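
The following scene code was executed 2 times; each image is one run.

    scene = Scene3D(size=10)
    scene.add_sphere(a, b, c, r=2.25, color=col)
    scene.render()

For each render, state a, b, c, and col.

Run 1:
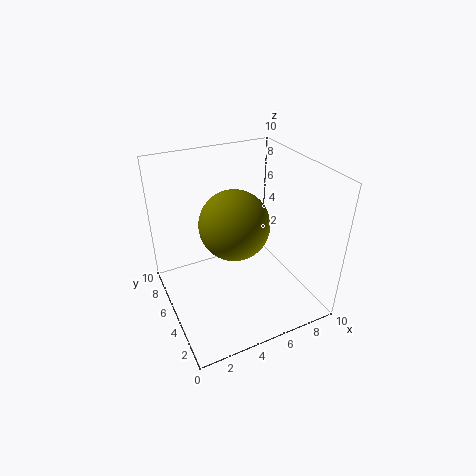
a = 4.25; b = 4; c = 6.75; col = 'olive'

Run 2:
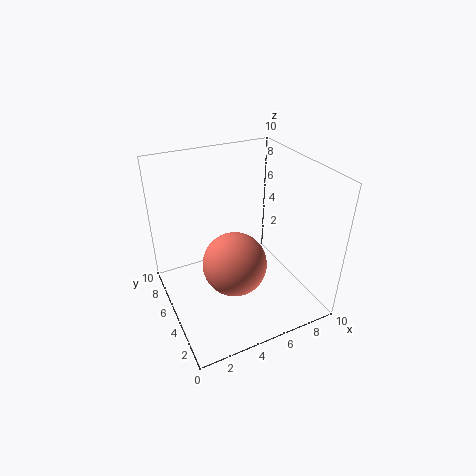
a = 4.5; b = 4.5; c = 3.25; col = 'salmon'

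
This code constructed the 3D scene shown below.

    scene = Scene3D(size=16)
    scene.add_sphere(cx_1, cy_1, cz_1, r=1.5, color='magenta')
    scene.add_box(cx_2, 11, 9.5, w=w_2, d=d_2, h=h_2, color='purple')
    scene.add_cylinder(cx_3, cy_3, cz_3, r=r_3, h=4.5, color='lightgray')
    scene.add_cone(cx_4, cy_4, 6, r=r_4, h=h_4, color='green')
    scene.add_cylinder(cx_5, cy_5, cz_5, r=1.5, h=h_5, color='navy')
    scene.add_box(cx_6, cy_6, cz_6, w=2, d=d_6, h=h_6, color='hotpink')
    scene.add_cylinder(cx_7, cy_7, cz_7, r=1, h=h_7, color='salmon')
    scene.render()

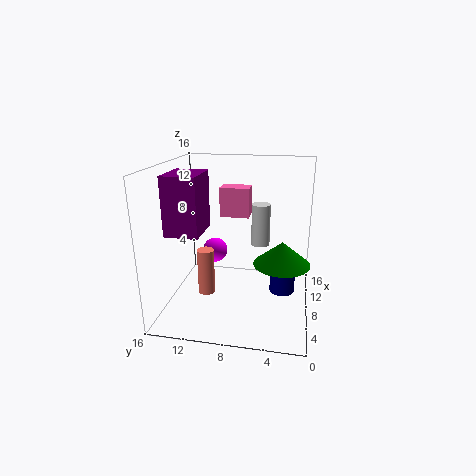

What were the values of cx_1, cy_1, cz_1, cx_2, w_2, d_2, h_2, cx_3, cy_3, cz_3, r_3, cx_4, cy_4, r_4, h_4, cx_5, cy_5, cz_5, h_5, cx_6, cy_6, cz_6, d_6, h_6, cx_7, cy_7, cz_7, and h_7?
cx_1 = 11
cy_1 = 11.5
cz_1 = 5
cx_2 = 3
w_2 = 4.5
d_2 = 3.5
h_2 = 6
cx_3 = 8
cy_3 = 5.5
cz_3 = 7.5
r_3 = 1
cx_4 = 6.5
cy_4 = 3
r_4 = 3
h_4 = 2.5
cx_5 = 10.5
cy_5 = 3
cz_5 = 0.5
h_5 = 4.5
cx_6 = 6
cy_6 = 6.5
cz_6 = 11
d_6 = 3
h_6 = 3
cx_7 = 8.5
cy_7 = 12
cz_7 = 0.5
h_7 = 5.5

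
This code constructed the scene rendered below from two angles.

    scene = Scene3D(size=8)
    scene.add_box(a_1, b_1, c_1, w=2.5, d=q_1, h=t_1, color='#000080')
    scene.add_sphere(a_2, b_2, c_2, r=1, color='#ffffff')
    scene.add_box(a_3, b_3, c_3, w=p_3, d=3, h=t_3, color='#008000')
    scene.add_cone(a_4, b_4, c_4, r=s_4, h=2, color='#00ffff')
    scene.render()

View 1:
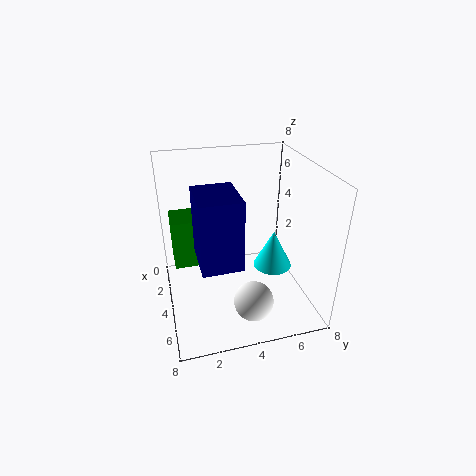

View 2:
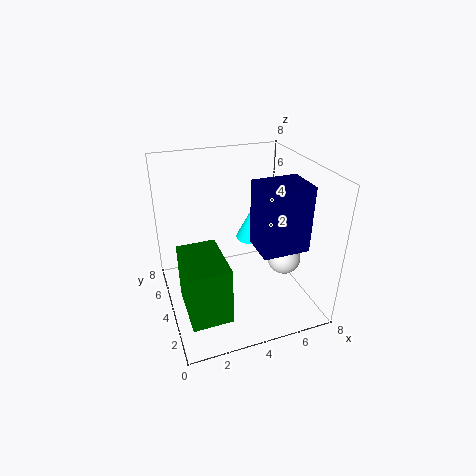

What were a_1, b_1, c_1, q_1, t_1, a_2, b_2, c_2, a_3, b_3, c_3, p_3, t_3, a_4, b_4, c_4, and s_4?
a_1 = 4.5
b_1 = 1.5
c_1 = 4
q_1 = 2
t_1 = 3.5
a_2 = 7
b_2 = 4
c_2 = 2
a_3 = 0.5
b_3 = 0.5
c_3 = 1.5
p_3 = 2
t_3 = 3
a_4 = 5.5
b_4 = 5.5
c_4 = 3
s_4 = 1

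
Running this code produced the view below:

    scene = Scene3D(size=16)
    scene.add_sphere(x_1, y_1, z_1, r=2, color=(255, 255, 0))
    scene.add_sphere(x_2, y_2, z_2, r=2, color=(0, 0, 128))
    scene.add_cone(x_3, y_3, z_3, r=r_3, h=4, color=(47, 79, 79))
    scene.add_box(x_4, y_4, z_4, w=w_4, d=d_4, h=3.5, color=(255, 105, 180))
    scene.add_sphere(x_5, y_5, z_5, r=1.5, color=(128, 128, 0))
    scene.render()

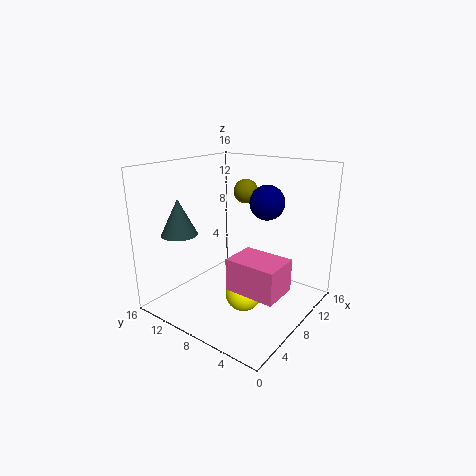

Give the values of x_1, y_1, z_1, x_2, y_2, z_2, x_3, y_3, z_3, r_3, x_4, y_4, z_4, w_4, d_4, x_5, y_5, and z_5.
x_1 = 7, y_1 = 6.5, z_1 = 2, x_2 = 11.5, y_2 = 6.5, z_2 = 11.5, x_3 = 4, y_3 = 13, z_3 = 8.5, r_3 = 2, x_4 = 4.5, y_4 = 1.5, z_4 = 3.5, w_4 = 4, d_4 = 5.5, x_5 = 13, y_5 = 10.5, z_5 = 12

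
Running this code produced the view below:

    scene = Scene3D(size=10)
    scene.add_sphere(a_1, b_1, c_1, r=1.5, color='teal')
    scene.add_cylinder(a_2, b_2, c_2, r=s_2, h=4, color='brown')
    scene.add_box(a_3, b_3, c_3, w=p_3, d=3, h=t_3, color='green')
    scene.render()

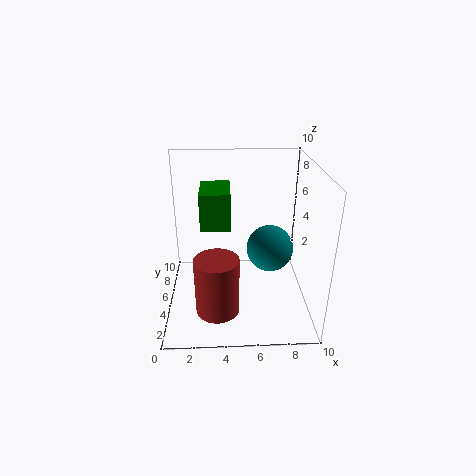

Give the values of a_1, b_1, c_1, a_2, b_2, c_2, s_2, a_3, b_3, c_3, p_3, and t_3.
a_1 = 7
b_1 = 3.5
c_1 = 5
a_2 = 3.5
b_2 = 3
c_2 = 0.5
s_2 = 1.5
a_3 = 2.5
b_3 = 4
c_3 = 6
p_3 = 2
t_3 = 2.5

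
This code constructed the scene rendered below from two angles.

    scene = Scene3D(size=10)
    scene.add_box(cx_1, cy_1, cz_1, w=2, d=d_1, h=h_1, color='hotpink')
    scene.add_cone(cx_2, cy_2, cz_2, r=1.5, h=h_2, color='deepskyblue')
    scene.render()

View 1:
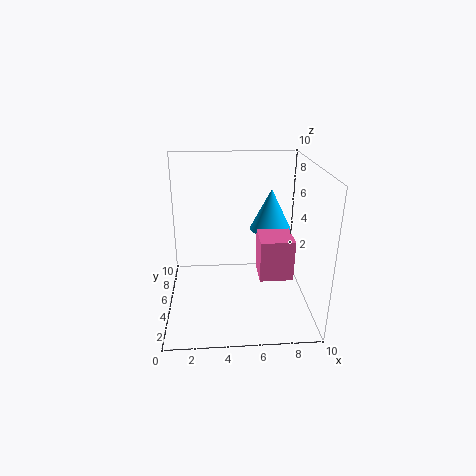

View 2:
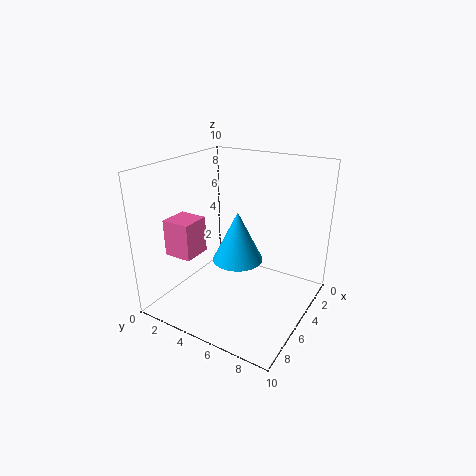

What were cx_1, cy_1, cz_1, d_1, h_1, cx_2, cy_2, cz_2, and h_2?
cx_1 = 6, cy_1 = 1, cz_1 = 4, d_1 = 2, h_1 = 2.5, cx_2 = 7.5, cy_2 = 6.5, cz_2 = 5, h_2 = 3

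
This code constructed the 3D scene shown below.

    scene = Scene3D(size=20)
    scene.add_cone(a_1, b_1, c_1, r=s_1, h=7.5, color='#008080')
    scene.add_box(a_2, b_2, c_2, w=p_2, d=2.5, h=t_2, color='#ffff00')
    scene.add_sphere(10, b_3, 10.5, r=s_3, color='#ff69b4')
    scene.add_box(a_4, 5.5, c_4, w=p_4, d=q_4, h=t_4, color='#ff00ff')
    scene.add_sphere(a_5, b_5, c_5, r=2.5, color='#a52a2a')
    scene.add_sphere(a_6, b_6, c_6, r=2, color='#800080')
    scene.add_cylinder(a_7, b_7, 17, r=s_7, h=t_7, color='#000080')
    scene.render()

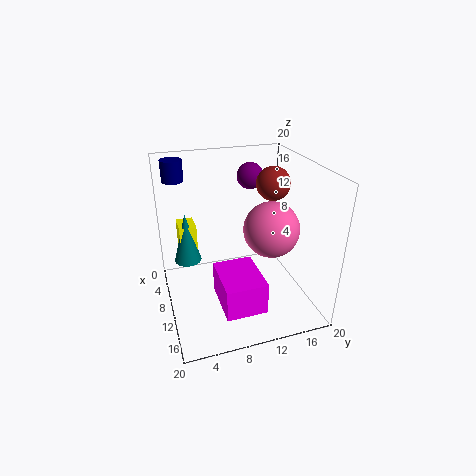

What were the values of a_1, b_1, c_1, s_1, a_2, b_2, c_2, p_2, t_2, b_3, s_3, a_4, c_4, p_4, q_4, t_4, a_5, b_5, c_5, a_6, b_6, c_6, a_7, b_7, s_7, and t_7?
a_1 = 5.5, b_1 = 3.5, c_1 = 5, s_1 = 2, a_2 = 2.5, b_2 = 2.5, c_2 = 6, p_2 = 3.5, t_2 = 4.5, b_3 = 15, s_3 = 4, a_4 = 13.5, c_4 = 5, p_4 = 6.5, q_4 = 5, t_4 = 4, a_5 = 6.5, b_5 = 16.5, c_5 = 16, a_6 = 3.5, b_6 = 14, c_6 = 16.5, a_7 = 4, b_7 = 2.5, s_7 = 1.5, t_7 = 3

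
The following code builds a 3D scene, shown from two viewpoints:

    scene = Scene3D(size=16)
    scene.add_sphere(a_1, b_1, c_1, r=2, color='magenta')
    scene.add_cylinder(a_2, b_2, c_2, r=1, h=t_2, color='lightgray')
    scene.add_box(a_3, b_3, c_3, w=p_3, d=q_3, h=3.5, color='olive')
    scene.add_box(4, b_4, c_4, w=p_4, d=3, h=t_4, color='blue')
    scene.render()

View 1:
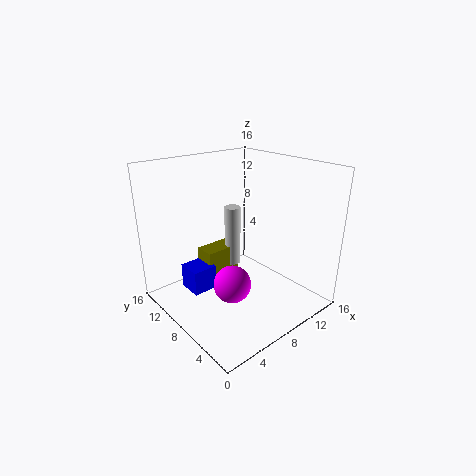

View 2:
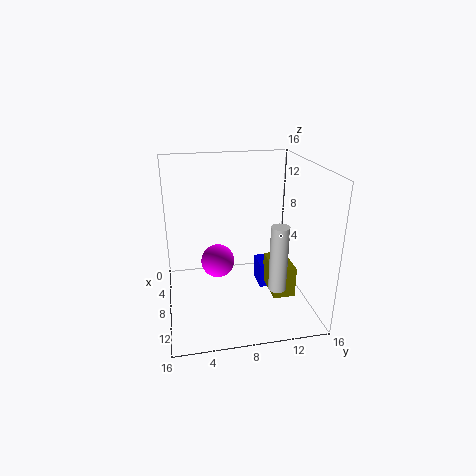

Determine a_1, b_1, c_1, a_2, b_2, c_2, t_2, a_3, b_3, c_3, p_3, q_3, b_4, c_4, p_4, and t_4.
a_1 = 5.5, b_1 = 6, c_1 = 4, a_2 = 10.5, b_2 = 12, c_2 = 2.5, t_2 = 7.5, a_3 = 6.5, b_3 = 11.5, c_3 = 1.5, p_3 = 4.5, q_3 = 2.5, b_4 = 11, c_4 = 0.5, p_4 = 3, t_4 = 3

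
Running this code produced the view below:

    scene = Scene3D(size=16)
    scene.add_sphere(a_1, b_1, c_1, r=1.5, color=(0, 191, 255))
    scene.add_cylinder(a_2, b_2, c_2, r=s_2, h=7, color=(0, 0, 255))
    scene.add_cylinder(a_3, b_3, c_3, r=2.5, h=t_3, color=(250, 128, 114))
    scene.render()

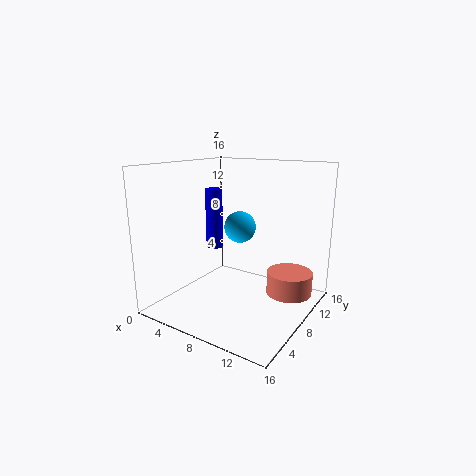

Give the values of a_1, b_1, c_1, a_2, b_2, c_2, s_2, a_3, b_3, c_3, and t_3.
a_1 = 10.5, b_1 = 4.5, c_1 = 10.5, a_2 = 4, b_2 = 9, c_2 = 6, s_2 = 1, a_3 = 13.5, b_3 = 10, c_3 = 2, t_3 = 2.5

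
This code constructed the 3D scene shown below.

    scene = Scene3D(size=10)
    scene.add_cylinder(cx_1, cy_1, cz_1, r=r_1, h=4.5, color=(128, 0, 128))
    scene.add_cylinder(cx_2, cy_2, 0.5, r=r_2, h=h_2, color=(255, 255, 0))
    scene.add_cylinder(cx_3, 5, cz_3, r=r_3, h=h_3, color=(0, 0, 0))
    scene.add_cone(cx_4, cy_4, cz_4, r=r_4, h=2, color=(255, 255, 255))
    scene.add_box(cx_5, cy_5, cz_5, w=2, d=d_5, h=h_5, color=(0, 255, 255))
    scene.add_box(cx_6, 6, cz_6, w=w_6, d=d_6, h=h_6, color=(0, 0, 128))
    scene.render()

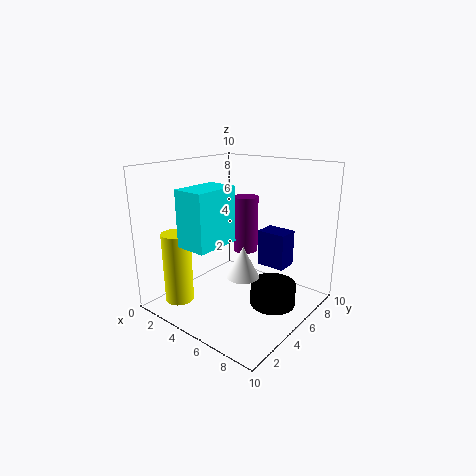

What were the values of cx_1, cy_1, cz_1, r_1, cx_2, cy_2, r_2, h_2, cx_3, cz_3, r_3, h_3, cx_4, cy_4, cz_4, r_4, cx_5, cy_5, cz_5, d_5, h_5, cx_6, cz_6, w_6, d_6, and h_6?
cx_1 = 3, cy_1 = 8.5, cz_1 = 2.5, r_1 = 1, cx_2 = 2, cy_2 = 2, r_2 = 1, h_2 = 5, cx_3 = 8, cz_3 = 1, r_3 = 1.5, h_3 = 1.5, cx_4 = 7, cy_4 = 3, cz_4 = 3.5, r_4 = 1, cx_5 = 4, cy_5 = 0.5, cz_5 = 5.5, d_5 = 3, h_5 = 3.5, cx_6 = 6, cz_6 = 3, w_6 = 2, d_6 = 1.5, h_6 = 2.5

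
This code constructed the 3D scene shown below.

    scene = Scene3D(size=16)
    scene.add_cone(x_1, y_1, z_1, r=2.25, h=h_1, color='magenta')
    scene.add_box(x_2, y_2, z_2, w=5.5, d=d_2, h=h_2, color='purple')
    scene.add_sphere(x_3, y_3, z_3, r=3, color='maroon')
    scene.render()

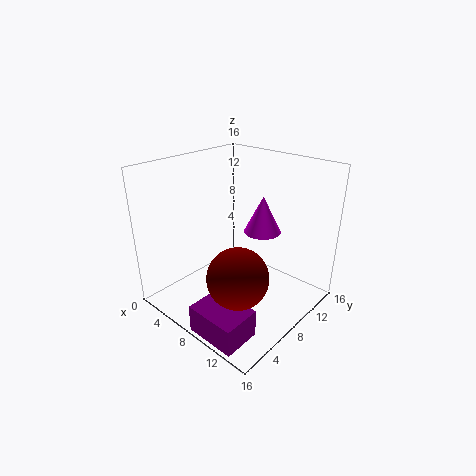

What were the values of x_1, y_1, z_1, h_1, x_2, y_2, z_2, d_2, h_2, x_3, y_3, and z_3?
x_1 = 7.75, y_1 = 12.75, z_1 = 7, h_1 = 4.5, x_2 = 8.25, y_2 = 0.25, z_2 = 0.25, d_2 = 4, h_2 = 3, x_3 = 12, y_3 = 3.5, z_3 = 6.75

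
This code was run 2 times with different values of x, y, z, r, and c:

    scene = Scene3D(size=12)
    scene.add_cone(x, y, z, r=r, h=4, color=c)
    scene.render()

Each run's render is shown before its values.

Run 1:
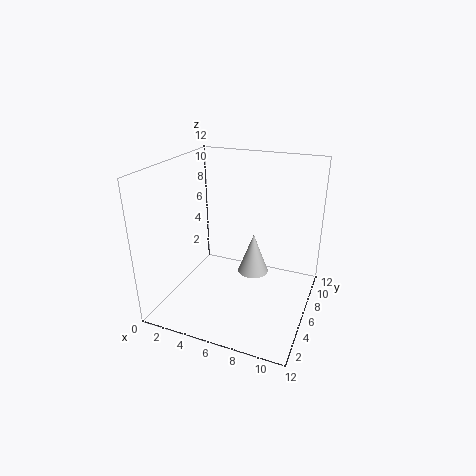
x = 6
y = 10
z = 0.5
r = 1.5
c = 'lightgray'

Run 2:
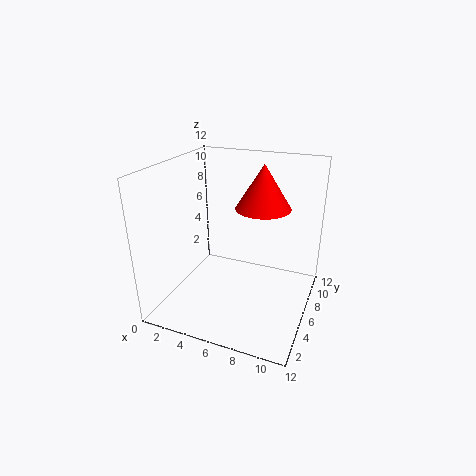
x = 7
y = 9.5
z = 7.5
r = 2.5
c = 'red'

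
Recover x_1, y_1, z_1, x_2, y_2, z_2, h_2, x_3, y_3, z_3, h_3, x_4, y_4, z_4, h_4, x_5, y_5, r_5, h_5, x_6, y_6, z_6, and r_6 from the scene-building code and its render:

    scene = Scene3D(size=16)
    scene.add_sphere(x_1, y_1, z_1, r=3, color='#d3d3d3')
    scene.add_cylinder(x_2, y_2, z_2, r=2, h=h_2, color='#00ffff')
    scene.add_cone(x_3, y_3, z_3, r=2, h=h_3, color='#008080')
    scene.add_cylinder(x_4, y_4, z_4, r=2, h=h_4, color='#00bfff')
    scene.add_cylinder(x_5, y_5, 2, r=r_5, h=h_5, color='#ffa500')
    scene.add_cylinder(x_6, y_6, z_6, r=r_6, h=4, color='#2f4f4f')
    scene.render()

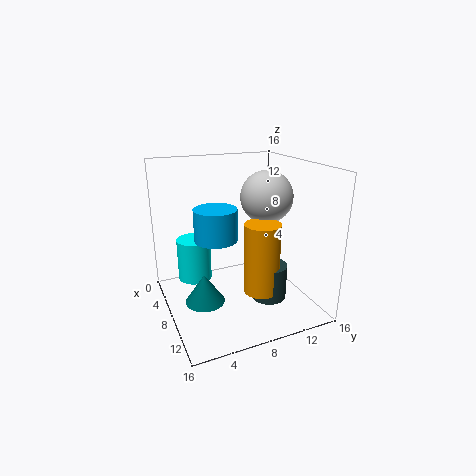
x_1 = 7; y_1 = 12; z_1 = 12; x_2 = 4; y_2 = 4; z_2 = 2; h_2 = 5; x_3 = 11; y_3 = 3; z_3 = 3; h_3 = 3; x_4 = 12; y_4 = 4; z_4 = 10; h_4 = 3; x_5 = 10; y_5 = 10; r_5 = 2; h_5 = 8; x_6 = 10; y_6 = 11; z_6 = 1; r_6 = 2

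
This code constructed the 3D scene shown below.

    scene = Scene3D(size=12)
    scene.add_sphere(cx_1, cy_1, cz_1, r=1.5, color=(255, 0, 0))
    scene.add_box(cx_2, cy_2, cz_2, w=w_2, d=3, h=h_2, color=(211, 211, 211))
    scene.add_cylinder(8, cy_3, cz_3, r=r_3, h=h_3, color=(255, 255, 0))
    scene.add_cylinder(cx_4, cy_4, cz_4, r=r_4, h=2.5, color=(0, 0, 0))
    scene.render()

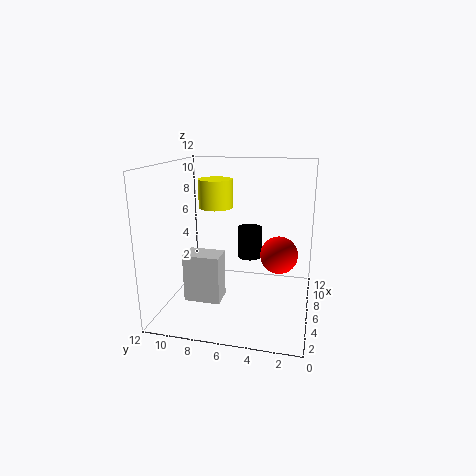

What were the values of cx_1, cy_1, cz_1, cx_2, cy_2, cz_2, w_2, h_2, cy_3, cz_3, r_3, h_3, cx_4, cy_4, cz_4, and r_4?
cx_1 = 5.5
cy_1 = 2.5
cz_1 = 5
cx_2 = 3.5
cy_2 = 7
cz_2 = 1
w_2 = 2
h_2 = 4
cy_3 = 8.5
cz_3 = 8
r_3 = 1.5
h_3 = 2.5
cx_4 = 6
cy_4 = 5
cz_4 = 4.5
r_4 = 1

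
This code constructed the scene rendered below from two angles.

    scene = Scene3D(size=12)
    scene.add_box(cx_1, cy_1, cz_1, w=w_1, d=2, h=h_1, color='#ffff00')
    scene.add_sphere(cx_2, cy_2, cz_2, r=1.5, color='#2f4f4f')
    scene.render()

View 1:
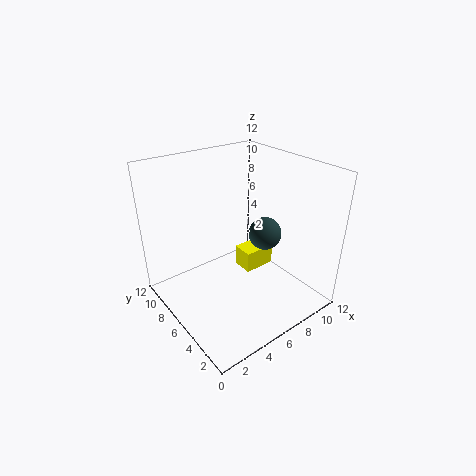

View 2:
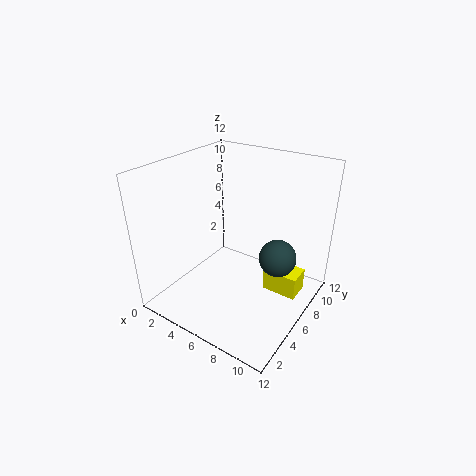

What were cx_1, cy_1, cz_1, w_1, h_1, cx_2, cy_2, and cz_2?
cx_1 = 8, cy_1 = 7, cz_1 = 1, w_1 = 3, h_1 = 2, cx_2 = 9.5, cy_2 = 6.5, cz_2 = 5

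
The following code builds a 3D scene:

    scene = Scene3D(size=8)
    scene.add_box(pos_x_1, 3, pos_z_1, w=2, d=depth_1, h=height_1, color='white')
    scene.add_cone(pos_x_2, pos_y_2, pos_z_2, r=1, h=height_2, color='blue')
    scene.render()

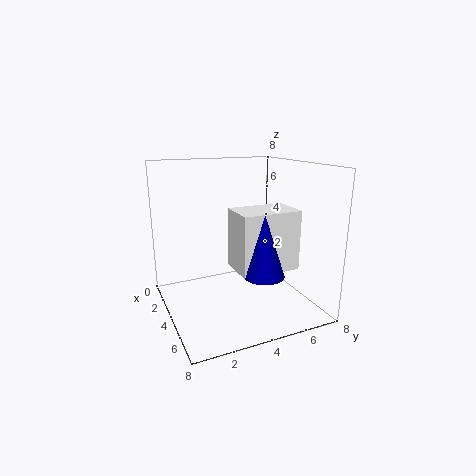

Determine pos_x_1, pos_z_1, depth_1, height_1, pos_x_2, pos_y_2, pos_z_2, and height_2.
pos_x_1 = 5; pos_z_1 = 3; depth_1 = 3; height_1 = 3; pos_x_2 = 7; pos_y_2 = 4; pos_z_2 = 3; height_2 = 3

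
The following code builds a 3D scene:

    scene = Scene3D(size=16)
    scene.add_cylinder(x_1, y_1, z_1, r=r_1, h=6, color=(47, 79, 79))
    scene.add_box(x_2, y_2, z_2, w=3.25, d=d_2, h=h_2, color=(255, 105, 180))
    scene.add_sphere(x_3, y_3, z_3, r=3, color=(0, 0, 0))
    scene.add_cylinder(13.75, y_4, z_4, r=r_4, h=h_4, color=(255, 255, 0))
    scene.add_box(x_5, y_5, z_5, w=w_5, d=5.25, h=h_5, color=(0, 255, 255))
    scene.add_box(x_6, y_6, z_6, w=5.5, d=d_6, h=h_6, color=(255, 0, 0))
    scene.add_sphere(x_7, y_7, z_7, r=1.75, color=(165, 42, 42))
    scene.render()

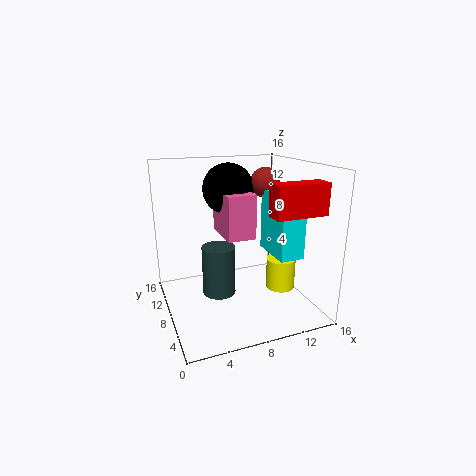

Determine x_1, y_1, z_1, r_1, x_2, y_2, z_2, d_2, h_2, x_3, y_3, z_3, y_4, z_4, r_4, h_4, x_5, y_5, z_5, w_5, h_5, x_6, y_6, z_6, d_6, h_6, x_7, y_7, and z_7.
x_1 = 6.5
y_1 = 10.5
z_1 = 0.25
r_1 = 2
x_2 = 6.75
y_2 = 7.5
z_2 = 7.75
d_2 = 5.5
h_2 = 5
x_3 = 8.25
y_3 = 11.75
z_3 = 12.75
y_4 = 8.25
z_4 = 0.75
r_4 = 1.75
h_4 = 3.75
x_5 = 11.5
y_5 = 4.25
z_5 = 6
w_5 = 2.75
h_5 = 7
x_6 = 9.5
y_6 = 1.75
z_6 = 11.5
d_6 = 2
h_6 = 3.25
x_7 = 12.25
y_7 = 10.25
z_7 = 13.5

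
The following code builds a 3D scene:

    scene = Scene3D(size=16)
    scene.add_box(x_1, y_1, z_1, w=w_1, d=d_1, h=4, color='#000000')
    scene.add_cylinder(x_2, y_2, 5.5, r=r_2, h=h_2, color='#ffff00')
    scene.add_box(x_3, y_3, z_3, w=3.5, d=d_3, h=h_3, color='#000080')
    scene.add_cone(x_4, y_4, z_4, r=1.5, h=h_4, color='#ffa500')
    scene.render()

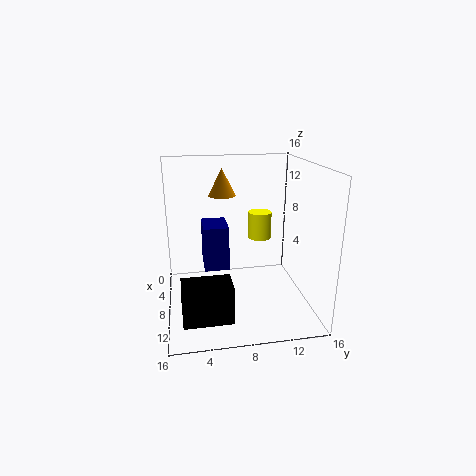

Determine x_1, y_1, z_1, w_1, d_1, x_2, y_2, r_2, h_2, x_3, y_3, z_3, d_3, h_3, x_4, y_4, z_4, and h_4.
x_1 = 11.5, y_1 = 1.5, z_1 = 1.5, w_1 = 3, d_1 = 5, x_2 = 2, y_2 = 12, r_2 = 1.5, h_2 = 3.5, x_3 = 8, y_3 = 4, z_3 = 6, d_3 = 2.5, h_3 = 4.5, x_4 = 6.5, y_4 = 6.5, z_4 = 12.5, h_4 = 3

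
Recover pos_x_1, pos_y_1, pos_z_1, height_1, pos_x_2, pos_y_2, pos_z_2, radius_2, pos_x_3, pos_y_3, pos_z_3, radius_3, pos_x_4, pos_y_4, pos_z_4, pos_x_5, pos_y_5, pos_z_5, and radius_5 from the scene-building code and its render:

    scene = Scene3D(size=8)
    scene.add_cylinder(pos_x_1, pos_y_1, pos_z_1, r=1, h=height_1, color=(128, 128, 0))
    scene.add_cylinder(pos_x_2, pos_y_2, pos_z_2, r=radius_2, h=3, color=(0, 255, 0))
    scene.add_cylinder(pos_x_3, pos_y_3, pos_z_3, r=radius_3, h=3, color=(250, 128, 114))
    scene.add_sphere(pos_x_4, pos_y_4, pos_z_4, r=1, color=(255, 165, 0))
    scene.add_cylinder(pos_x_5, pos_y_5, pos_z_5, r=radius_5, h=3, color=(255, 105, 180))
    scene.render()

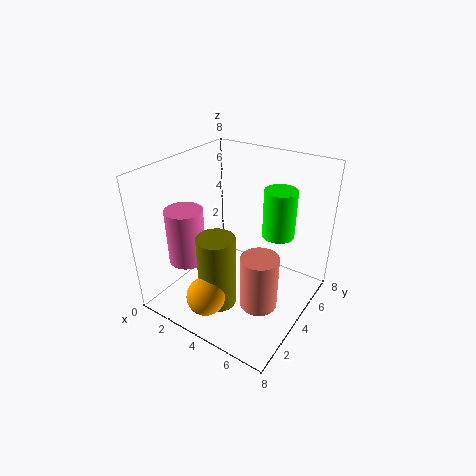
pos_x_1 = 4, pos_y_1 = 2, pos_z_1 = 1, height_1 = 4, pos_x_2 = 5, pos_y_2 = 7, pos_z_2 = 3, radius_2 = 1, pos_x_3 = 6, pos_y_3 = 3, pos_z_3 = 1, radius_3 = 1, pos_x_4 = 4, pos_y_4 = 1, pos_z_4 = 2, pos_x_5 = 2, pos_y_5 = 2, pos_z_5 = 3, radius_5 = 1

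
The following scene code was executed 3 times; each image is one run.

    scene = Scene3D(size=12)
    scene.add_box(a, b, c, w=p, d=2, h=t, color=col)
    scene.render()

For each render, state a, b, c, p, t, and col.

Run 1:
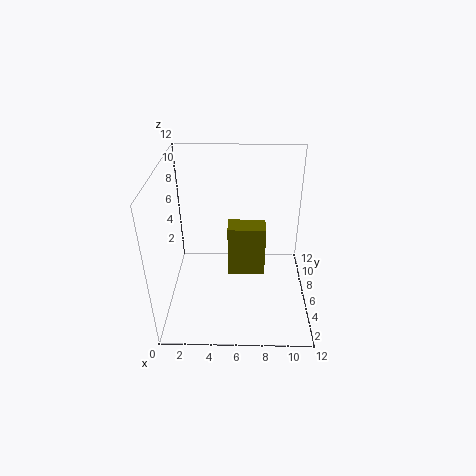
a = 5
b = 8
c = 0.5
p = 3.5
t = 5
col = 'olive'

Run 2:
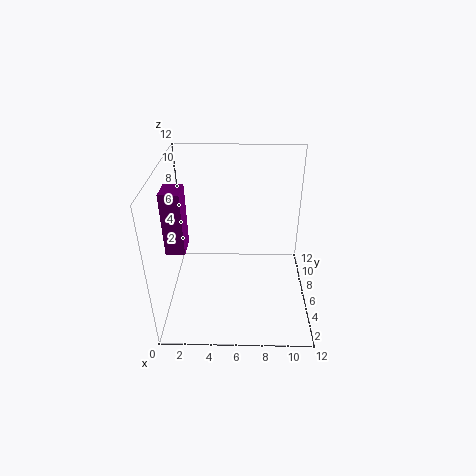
a = 0.5
b = 3.5
c = 6
p = 1.5
t = 5
col = 'purple'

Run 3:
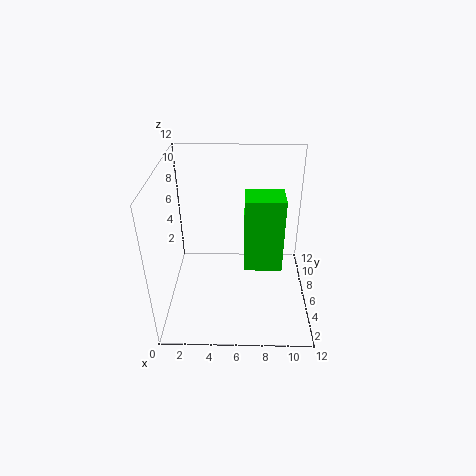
a = 6.5
b = 0.5
c = 7
p = 2.5
t = 5
col = 'lime'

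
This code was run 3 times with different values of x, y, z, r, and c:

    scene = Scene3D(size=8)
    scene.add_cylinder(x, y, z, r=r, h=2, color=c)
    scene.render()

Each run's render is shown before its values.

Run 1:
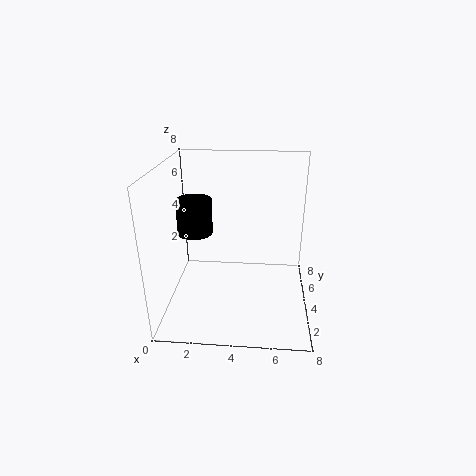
x = 1.5, y = 4.5, z = 4, r = 1, c = 'black'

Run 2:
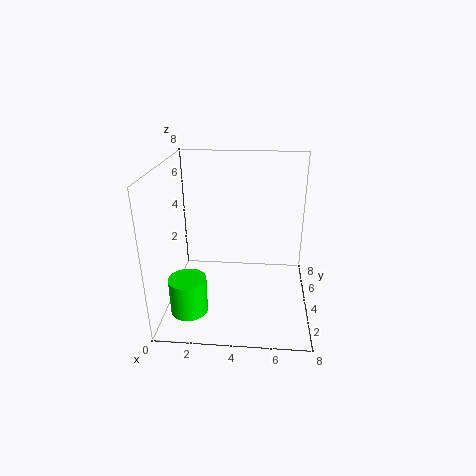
x = 1.5, y = 2, z = 0.5, r = 1, c = 'lime'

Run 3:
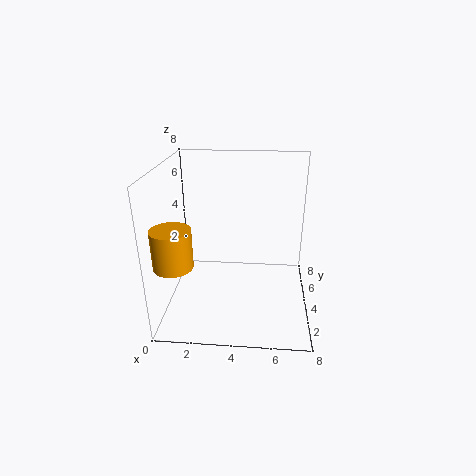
x = 1, y = 1.5, z = 3.5, r = 1, c = 'orange'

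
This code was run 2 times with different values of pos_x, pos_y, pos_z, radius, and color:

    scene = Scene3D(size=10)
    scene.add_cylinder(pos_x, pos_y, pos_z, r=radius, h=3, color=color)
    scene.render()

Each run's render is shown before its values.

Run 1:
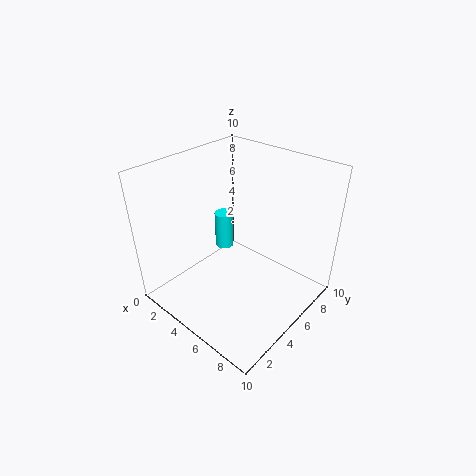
pos_x = 1.5; pos_y = 7.25; pos_z = 1.75; radius = 0.75; color = 'cyan'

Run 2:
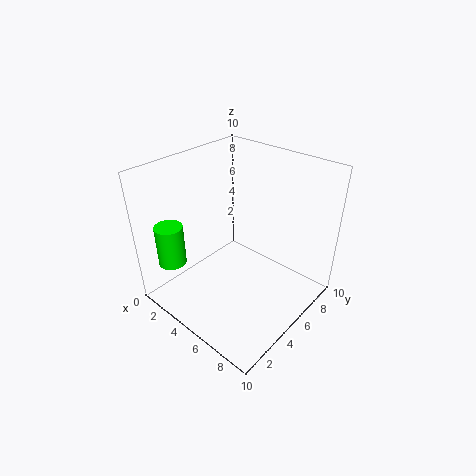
pos_x = 1.25; pos_y = 2; pos_z = 2.75; radius = 1; color = 'lime'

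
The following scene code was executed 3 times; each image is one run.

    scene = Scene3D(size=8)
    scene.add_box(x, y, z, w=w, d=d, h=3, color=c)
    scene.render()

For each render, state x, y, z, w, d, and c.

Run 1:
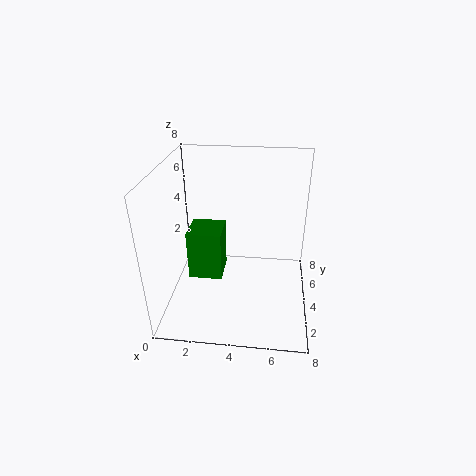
x = 1
y = 4
z = 1
w = 2
d = 2
c = 'green'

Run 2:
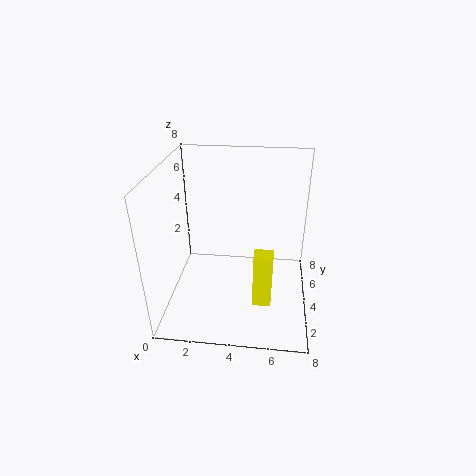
x = 5
y = 2
z = 1
w = 1
d = 1
c = 'yellow'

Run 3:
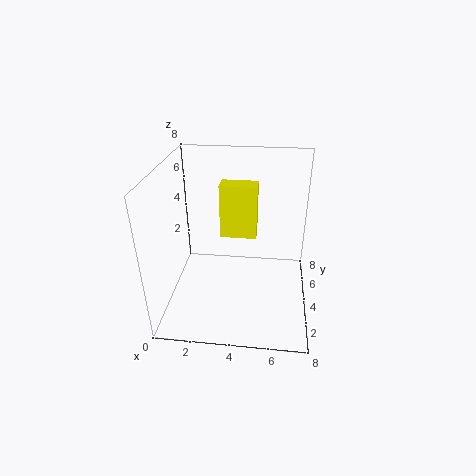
x = 3
y = 4
z = 4
w = 2
d = 1
c = 'yellow'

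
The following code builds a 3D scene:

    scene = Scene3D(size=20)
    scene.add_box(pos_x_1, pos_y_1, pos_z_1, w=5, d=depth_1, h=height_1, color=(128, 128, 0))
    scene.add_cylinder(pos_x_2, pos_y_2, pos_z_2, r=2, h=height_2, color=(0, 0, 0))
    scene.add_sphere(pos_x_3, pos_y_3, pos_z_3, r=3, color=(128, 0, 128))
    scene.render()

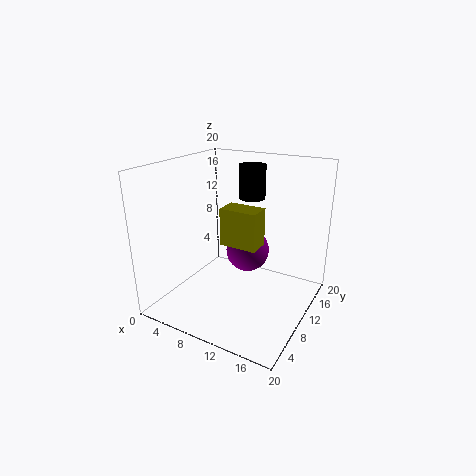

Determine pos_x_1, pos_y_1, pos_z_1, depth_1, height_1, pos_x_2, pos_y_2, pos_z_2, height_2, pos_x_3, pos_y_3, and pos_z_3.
pos_x_1 = 9, pos_y_1 = 7, pos_z_1 = 10, depth_1 = 3, height_1 = 5, pos_x_2 = 9, pos_y_2 = 16, pos_z_2 = 14, height_2 = 5, pos_x_3 = 11, pos_y_3 = 11, pos_z_3 = 8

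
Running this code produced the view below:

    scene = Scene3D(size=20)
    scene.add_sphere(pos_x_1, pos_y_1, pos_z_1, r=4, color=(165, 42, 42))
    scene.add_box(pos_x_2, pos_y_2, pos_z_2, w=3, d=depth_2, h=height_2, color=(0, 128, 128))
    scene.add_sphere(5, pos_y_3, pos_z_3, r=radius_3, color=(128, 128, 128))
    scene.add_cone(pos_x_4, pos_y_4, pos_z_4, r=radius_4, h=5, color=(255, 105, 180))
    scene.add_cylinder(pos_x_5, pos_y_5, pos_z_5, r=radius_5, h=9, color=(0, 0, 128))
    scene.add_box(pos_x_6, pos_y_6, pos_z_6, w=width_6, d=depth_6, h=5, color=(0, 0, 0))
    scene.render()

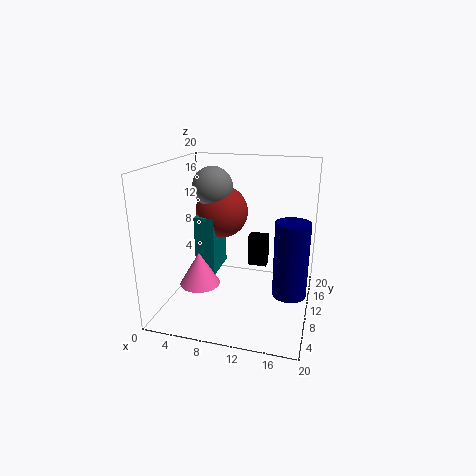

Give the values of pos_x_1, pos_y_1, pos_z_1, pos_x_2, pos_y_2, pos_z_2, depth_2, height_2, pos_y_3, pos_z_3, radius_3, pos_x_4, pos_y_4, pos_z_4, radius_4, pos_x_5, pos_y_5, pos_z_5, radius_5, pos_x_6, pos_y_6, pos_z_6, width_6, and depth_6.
pos_x_1 = 6
pos_y_1 = 15
pos_z_1 = 12
pos_x_2 = 3
pos_y_2 = 11
pos_z_2 = 3
depth_2 = 6
height_2 = 9
pos_y_3 = 14
pos_z_3 = 16
radius_3 = 3
pos_x_4 = 4
pos_y_4 = 10
pos_z_4 = 2
radius_4 = 3
pos_x_5 = 18
pos_y_5 = 4
pos_z_5 = 6
radius_5 = 2
pos_x_6 = 10
pos_y_6 = 16
pos_z_6 = 3
width_6 = 3
depth_6 = 2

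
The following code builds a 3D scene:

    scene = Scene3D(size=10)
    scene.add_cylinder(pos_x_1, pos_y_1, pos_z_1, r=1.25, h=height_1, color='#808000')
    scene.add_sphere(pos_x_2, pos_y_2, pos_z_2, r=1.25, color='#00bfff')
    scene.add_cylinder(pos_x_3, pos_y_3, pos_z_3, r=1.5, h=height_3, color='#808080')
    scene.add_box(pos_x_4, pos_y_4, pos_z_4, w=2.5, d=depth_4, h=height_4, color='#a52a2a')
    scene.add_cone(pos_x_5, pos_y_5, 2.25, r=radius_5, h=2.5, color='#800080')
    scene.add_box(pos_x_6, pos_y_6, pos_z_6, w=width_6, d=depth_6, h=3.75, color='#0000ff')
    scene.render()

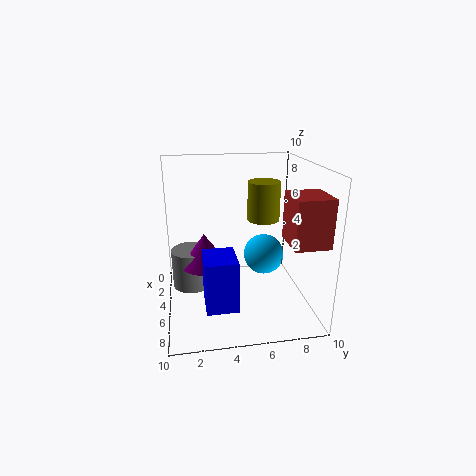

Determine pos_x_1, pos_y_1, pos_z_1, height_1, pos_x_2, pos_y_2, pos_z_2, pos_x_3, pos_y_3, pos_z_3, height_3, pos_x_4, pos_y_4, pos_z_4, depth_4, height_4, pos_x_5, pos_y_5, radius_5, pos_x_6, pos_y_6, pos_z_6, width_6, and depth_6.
pos_x_1 = 2.25, pos_y_1 = 7.5, pos_z_1 = 5.25, height_1 = 3, pos_x_2 = 7.25, pos_y_2 = 6.25, pos_z_2 = 4.75, pos_x_3 = 2.5, pos_y_3 = 1.75, pos_z_3 = 0.25, height_3 = 3, pos_x_4 = 7, pos_y_4 = 7.5, pos_z_4 = 5.75, depth_4 = 2.25, height_4 = 3, pos_x_5 = 3.25, pos_y_5 = 2.75, radius_5 = 1.75, pos_x_6 = 4.25, pos_y_6 = 2.5, pos_z_6 = 0.25, width_6 = 2.75, depth_6 = 2.25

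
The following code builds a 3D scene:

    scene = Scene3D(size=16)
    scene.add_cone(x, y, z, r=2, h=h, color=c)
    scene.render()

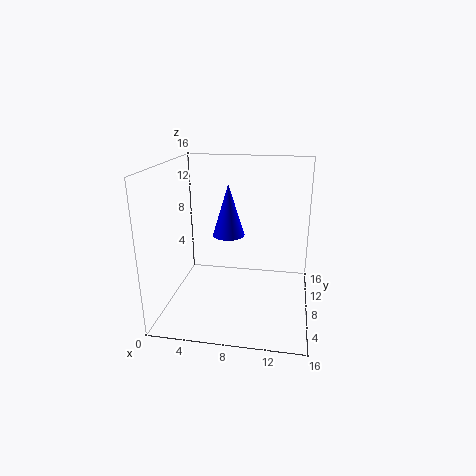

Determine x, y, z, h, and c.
x = 6
y = 12.5
z = 6.5
h = 6.5
c = 'blue'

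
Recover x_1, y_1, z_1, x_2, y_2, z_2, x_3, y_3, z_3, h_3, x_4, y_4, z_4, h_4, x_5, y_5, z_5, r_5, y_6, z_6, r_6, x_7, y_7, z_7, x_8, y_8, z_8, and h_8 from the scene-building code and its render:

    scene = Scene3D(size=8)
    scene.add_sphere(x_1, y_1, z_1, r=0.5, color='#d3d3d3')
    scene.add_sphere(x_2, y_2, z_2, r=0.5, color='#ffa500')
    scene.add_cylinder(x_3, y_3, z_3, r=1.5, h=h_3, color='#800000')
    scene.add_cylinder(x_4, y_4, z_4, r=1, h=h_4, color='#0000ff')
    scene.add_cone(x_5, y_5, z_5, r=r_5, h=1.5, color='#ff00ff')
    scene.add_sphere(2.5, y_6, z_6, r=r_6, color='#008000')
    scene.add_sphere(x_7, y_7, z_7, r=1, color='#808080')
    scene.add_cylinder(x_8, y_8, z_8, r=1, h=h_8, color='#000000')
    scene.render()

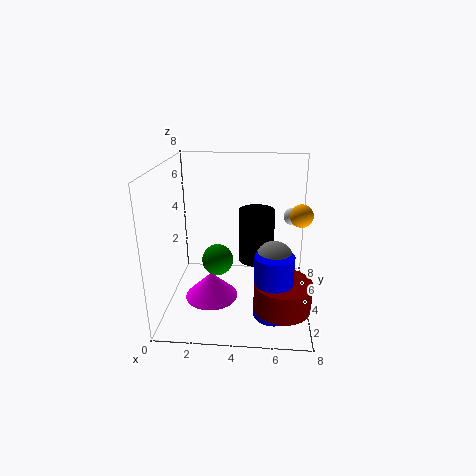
x_1 = 7, y_1 = 5, z_1 = 5, x_2 = 7, y_2 = 1, z_2 = 6.5, x_3 = 6.5, y_3 = 2, z_3 = 1, h_3 = 1.5, x_4 = 6, y_4 = 2, z_4 = 0.5, h_4 = 3.5, x_5 = 2.5, y_5 = 3.5, z_5 = 0.5, r_5 = 1.5, y_6 = 6, z_6 = 1.5, r_6 = 1, x_7 = 6, y_7 = 2.5, z_7 = 3.5, x_8 = 5, y_8 = 4.5, z_8 = 2.5, h_8 = 3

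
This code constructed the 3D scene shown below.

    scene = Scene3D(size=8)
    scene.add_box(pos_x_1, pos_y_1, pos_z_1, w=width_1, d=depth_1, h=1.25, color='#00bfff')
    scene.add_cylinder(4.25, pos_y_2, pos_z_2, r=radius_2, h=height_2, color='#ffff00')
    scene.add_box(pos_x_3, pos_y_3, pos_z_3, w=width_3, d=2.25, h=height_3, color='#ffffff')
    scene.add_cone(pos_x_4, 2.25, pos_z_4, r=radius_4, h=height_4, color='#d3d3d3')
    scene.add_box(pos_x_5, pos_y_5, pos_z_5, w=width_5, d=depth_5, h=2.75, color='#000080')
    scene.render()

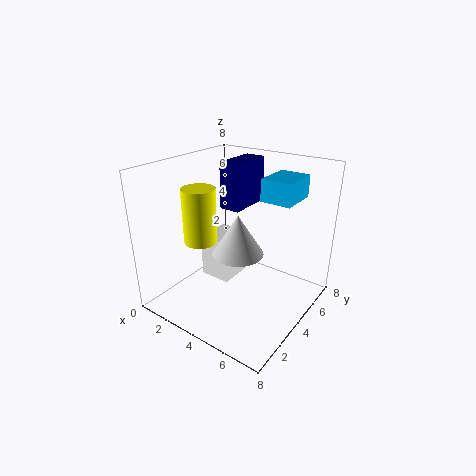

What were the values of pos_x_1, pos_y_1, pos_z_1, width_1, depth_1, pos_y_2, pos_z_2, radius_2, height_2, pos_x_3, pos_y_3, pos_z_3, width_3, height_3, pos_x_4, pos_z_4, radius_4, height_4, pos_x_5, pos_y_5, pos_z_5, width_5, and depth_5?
pos_x_1 = 4.75
pos_y_1 = 5
pos_z_1 = 6
width_1 = 1.75
depth_1 = 2.25
pos_y_2 = 0.75
pos_z_2 = 5.25
radius_2 = 0.75
height_2 = 2.5
pos_x_3 = 0.75
pos_y_3 = 4.5
pos_z_3 = 0.25
width_3 = 2
height_3 = 2.75
pos_x_4 = 5.25
pos_z_4 = 4.25
radius_4 = 1.25
height_4 = 2
pos_x_5 = 2
pos_y_5 = 5
pos_z_5 = 5
width_5 = 1.25
depth_5 = 2.75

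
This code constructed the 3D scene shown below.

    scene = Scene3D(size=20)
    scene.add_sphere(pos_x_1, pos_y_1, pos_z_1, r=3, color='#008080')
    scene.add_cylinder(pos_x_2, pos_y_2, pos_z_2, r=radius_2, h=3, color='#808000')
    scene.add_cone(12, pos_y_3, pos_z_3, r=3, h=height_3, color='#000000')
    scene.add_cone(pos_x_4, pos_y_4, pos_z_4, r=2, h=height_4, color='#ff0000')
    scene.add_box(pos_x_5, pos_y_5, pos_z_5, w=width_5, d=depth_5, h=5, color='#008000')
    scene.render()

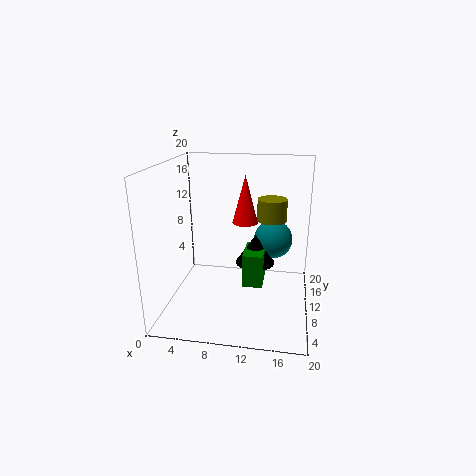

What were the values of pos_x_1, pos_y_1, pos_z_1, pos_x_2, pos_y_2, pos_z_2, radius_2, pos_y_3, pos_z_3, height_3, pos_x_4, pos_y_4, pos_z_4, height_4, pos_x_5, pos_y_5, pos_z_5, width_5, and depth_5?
pos_x_1 = 14.5
pos_y_1 = 16.5
pos_z_1 = 7.5
pos_x_2 = 14.5
pos_y_2 = 11
pos_z_2 = 12.5
radius_2 = 2
pos_y_3 = 14
pos_z_3 = 4.5
height_3 = 4.5
pos_x_4 = 10
pos_y_4 = 16.5
pos_z_4 = 10
height_4 = 7.5
pos_x_5 = 10.5
pos_y_5 = 10.5
pos_z_5 = 2
width_5 = 3
depth_5 = 5.5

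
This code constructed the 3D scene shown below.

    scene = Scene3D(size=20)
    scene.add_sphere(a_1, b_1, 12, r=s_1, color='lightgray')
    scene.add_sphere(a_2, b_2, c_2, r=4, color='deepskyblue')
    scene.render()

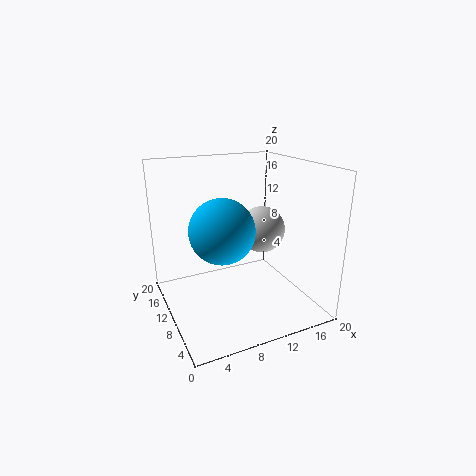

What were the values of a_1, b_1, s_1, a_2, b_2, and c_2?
a_1 = 12; b_1 = 7; s_1 = 3; a_2 = 6; b_2 = 6; c_2 = 13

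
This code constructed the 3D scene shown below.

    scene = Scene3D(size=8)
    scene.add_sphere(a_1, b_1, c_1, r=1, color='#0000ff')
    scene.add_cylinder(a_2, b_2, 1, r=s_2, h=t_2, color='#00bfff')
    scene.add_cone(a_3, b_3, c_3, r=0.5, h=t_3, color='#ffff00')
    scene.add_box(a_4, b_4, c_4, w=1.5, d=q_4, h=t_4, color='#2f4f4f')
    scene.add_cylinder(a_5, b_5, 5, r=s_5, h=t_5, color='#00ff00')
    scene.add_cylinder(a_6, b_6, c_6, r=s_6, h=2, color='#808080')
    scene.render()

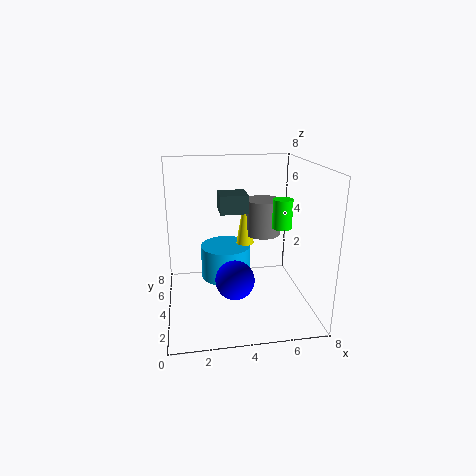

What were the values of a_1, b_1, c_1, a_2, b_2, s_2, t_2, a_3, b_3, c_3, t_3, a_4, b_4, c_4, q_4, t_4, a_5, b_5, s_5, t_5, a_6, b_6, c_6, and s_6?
a_1 = 3.5, b_1 = 2, c_1 = 2.5, a_2 = 3.5, b_2 = 5.5, s_2 = 1.5, t_2 = 2, a_3 = 4.5, b_3 = 4.5, c_3 = 3.5, t_3 = 3, a_4 = 3, b_4 = 3.5, c_4 = 5.5, q_4 = 1.5, t_4 = 1, a_5 = 6, b_5 = 2.5, s_5 = 0.5, t_5 = 1.5, a_6 = 5.5, b_6 = 4.5, c_6 = 4, s_6 = 1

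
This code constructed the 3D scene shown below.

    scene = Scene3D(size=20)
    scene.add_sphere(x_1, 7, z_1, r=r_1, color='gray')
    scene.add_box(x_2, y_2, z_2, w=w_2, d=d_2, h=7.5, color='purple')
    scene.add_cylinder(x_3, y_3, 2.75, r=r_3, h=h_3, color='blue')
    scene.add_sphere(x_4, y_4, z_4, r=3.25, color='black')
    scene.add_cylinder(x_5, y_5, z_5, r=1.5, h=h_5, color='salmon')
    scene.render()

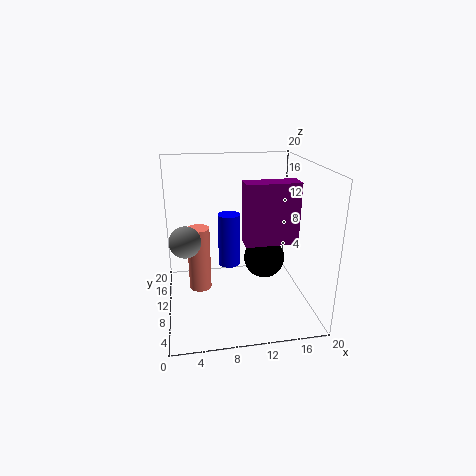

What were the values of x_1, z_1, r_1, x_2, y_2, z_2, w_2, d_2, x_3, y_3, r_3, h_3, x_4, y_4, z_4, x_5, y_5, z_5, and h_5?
x_1 = 2.75; z_1 = 11.25; r_1 = 2; x_2 = 9.75; y_2 = 3.5; z_2 = 11.5; w_2 = 6.5; d_2 = 2.5; x_3 = 9.75; y_3 = 16.5; r_3 = 1.75; h_3 = 8.5; x_4 = 15.25; y_4 = 15; z_4 = 4; x_5 = 4.5; y_5 = 9; z_5 = 3.5; h_5 = 8.75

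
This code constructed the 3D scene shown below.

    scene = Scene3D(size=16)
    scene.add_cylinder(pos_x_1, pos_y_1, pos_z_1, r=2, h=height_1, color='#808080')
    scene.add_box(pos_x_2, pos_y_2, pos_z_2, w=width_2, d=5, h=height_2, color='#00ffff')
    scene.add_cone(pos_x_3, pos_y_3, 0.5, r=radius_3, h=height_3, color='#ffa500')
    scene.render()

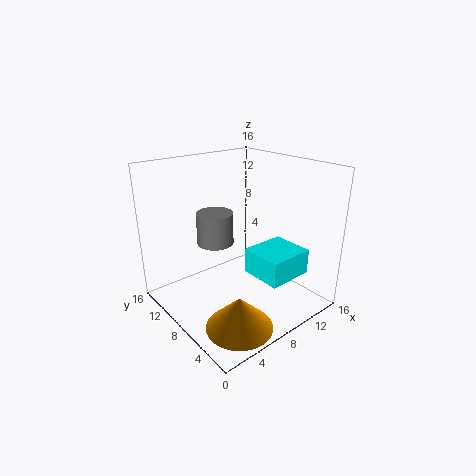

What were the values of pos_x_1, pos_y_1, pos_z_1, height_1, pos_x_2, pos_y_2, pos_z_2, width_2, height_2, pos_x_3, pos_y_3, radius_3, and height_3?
pos_x_1 = 6; pos_y_1 = 9.5; pos_z_1 = 7.5; height_1 = 3.5; pos_x_2 = 9.5; pos_y_2 = 3.5; pos_z_2 = 3; width_2 = 5.5; height_2 = 3; pos_x_3 = 4.5; pos_y_3 = 3.5; radius_3 = 3.5; height_3 = 3.5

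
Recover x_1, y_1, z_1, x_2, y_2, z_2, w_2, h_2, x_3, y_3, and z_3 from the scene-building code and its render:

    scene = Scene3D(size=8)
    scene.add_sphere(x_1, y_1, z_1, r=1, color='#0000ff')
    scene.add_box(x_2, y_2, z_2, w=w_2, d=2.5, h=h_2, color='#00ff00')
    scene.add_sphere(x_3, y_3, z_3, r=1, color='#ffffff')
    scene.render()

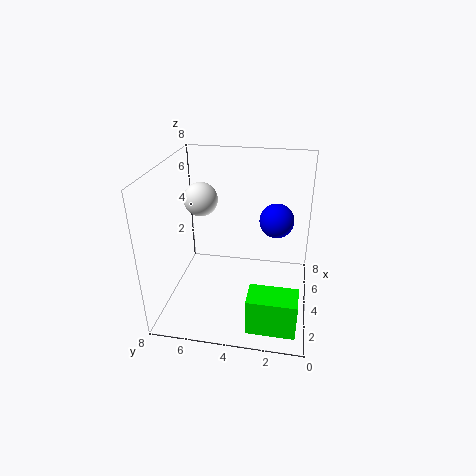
x_1 = 5.5, y_1 = 2, z_1 = 4.5, x_2 = 0.5, y_2 = 0.5, z_2 = 0.5, w_2 = 1.5, h_2 = 2, x_3 = 5.5, y_3 = 6.5, z_3 = 5.5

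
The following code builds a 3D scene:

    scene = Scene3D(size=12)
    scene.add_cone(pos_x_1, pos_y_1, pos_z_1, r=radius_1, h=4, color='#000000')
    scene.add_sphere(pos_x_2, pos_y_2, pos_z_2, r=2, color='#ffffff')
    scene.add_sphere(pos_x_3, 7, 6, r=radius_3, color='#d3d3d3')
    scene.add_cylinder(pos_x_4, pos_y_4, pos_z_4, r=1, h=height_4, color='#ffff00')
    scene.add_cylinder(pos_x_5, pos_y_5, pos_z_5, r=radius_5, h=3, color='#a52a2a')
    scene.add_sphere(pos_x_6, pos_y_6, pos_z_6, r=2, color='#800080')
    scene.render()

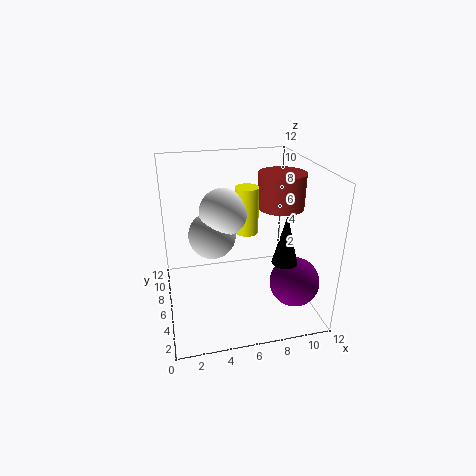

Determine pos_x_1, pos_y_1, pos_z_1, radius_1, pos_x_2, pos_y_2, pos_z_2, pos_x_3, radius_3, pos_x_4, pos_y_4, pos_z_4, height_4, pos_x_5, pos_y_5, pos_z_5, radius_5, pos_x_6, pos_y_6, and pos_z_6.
pos_x_1 = 9, pos_y_1 = 3, pos_z_1 = 5, radius_1 = 1, pos_x_2 = 5, pos_y_2 = 7, pos_z_2 = 8, pos_x_3 = 4, radius_3 = 2, pos_x_4 = 7, pos_y_4 = 7, pos_z_4 = 6, height_4 = 4, pos_x_5 = 10, pos_y_5 = 7, pos_z_5 = 8, radius_5 = 2, pos_x_6 = 10, pos_y_6 = 3, pos_z_6 = 3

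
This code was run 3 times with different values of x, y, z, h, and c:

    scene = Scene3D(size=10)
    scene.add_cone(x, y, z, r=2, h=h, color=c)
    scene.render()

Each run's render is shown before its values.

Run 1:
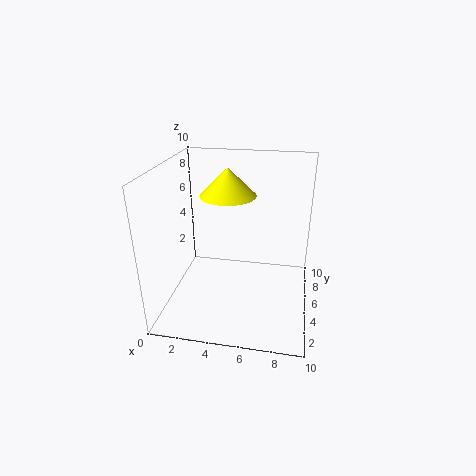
x = 4; y = 6.5; z = 7.5; h = 2; c = 'yellow'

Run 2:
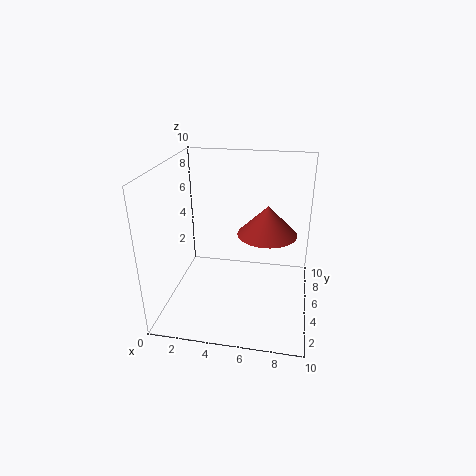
x = 7; y = 5; z = 5.5; h = 2; c = 'brown'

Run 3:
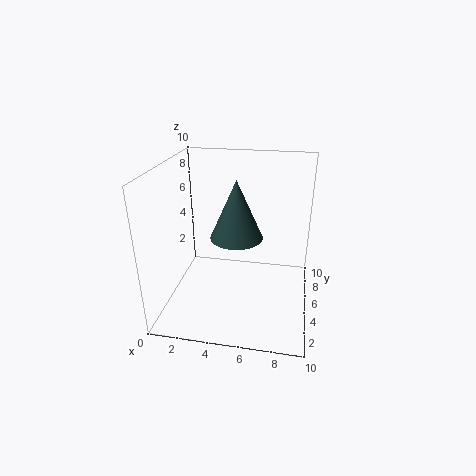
x = 4.5; y = 7; z = 4; h = 4.5; c = 'darkslategray'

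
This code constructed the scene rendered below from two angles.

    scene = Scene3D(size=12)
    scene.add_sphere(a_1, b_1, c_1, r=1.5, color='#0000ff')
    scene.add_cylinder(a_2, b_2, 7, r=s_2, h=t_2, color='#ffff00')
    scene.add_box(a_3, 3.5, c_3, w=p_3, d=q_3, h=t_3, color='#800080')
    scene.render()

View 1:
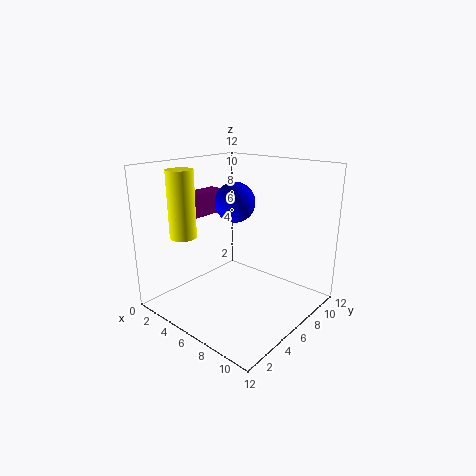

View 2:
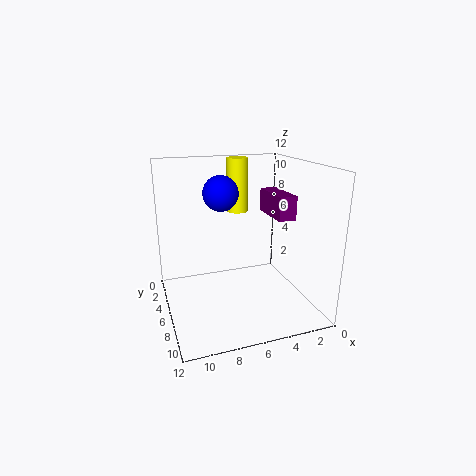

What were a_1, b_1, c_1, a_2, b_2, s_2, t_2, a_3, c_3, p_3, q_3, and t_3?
a_1 = 7; b_1 = 4.5; c_1 = 9.5; a_2 = 4.5; b_2 = 1.5; s_2 = 1; t_2 = 5; a_3 = 1.5; c_3 = 7.5; p_3 = 1.5; q_3 = 4; t_3 = 2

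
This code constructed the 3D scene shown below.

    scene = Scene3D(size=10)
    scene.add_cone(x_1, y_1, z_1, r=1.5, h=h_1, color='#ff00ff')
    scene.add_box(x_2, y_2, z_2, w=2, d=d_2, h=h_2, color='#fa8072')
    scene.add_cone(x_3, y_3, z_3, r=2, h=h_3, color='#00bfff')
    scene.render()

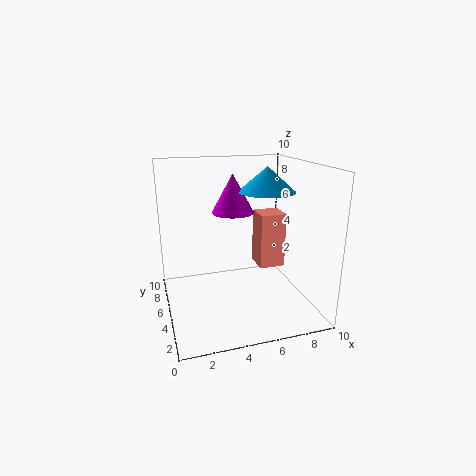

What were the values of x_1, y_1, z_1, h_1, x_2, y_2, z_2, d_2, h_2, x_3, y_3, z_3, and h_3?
x_1 = 5; y_1 = 6.25; z_1 = 6.5; h_1 = 2.75; x_2 = 7.25; y_2 = 6.25; z_2 = 1.75; d_2 = 2; h_2 = 4.25; x_3 = 7.25; y_3 = 5.5; z_3 = 8; h_3 = 1.75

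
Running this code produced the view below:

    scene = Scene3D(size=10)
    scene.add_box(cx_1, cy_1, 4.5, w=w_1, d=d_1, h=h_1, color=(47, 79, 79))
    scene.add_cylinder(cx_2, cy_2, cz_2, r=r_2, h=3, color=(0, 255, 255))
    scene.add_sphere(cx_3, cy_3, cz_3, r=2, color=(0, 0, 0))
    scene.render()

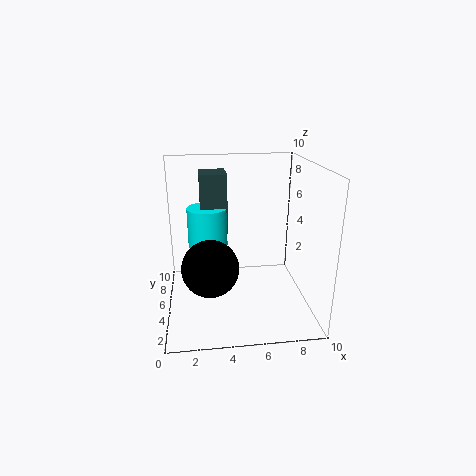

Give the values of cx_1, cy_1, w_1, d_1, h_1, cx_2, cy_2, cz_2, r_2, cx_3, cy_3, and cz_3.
cx_1 = 2.5
cy_1 = 7
w_1 = 2
d_1 = 2.5
h_1 = 4.5
cx_2 = 3
cy_2 = 7.5
cz_2 = 3.5
r_2 = 1.5
cx_3 = 3
cy_3 = 4.5
cz_3 = 3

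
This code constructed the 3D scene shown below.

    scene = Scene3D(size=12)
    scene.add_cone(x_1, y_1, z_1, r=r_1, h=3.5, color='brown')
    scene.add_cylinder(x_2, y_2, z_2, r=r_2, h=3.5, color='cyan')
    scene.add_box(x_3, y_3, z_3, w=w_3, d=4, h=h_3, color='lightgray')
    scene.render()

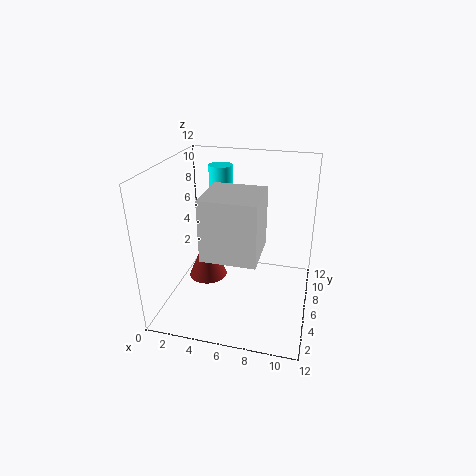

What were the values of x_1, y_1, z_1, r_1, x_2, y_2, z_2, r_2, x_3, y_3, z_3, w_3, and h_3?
x_1 = 4; y_1 = 4; z_1 = 3.5; r_1 = 1.5; x_2 = 4; y_2 = 8; z_2 = 8; r_2 = 1; x_3 = 4.5; y_3 = 1; z_3 = 6.5; w_3 = 4; h_3 = 4.5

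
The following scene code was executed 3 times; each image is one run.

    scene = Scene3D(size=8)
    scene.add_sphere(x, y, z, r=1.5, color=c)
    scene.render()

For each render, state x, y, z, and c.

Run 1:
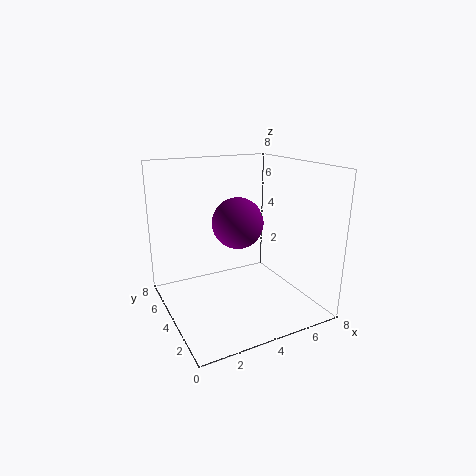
x = 4.5, y = 5, z = 4.5, c = 'purple'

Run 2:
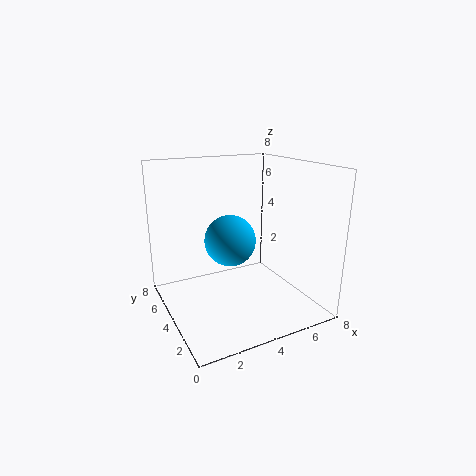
x = 4, y = 5, z = 3.5, c = 'deepskyblue'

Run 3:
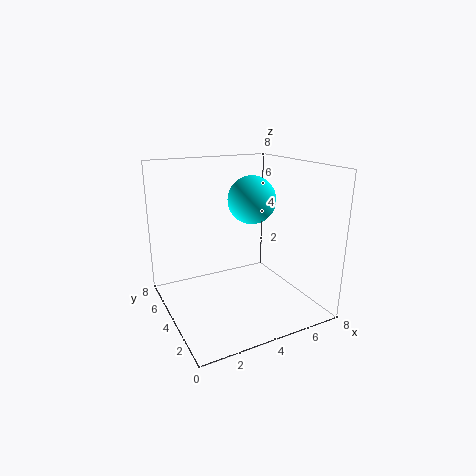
x = 6, y = 6, z = 5.5, c = 'cyan'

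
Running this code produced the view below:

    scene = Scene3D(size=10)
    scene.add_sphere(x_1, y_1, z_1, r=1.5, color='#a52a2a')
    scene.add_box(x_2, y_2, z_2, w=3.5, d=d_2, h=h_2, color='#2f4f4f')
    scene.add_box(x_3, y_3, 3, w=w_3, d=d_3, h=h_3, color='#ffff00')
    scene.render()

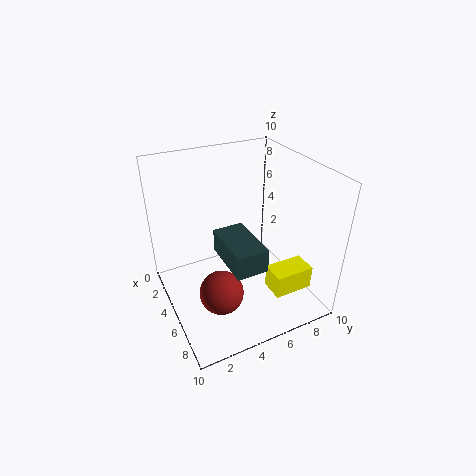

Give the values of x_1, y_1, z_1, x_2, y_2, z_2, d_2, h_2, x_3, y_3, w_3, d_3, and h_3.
x_1 = 6.5
y_1 = 3
z_1 = 2
x_2 = 5.5
y_2 = 3
z_2 = 5
d_2 = 2
h_2 = 1.5
x_3 = 8
y_3 = 5.5
w_3 = 1.5
d_3 = 2.5
h_3 = 1.5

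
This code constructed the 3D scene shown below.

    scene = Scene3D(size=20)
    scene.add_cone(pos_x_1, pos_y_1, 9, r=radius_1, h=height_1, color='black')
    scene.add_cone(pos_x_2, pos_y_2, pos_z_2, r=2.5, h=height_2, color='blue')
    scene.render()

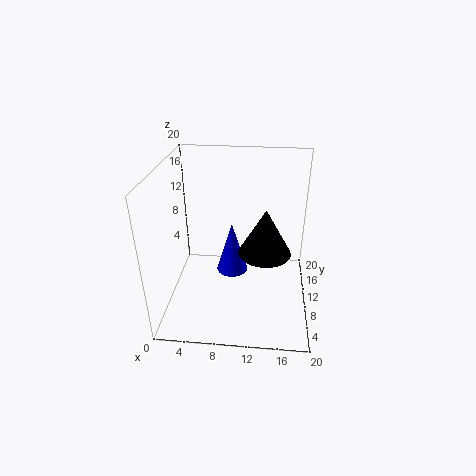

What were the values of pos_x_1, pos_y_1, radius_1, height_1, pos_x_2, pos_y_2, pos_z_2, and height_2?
pos_x_1 = 13.75; pos_y_1 = 8.25; radius_1 = 3.5; height_1 = 6.25; pos_x_2 = 8.5; pos_y_2 = 15.25; pos_z_2 = 1; height_2 = 8.25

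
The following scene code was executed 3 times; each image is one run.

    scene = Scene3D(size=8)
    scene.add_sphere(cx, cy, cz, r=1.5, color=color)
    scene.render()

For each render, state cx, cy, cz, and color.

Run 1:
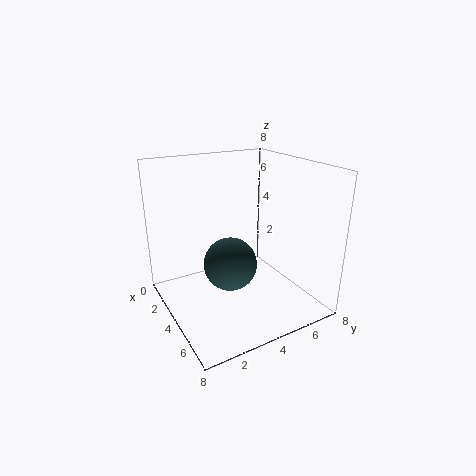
cx = 4, cy = 3.5, cz = 2.5, color = 'darkslategray'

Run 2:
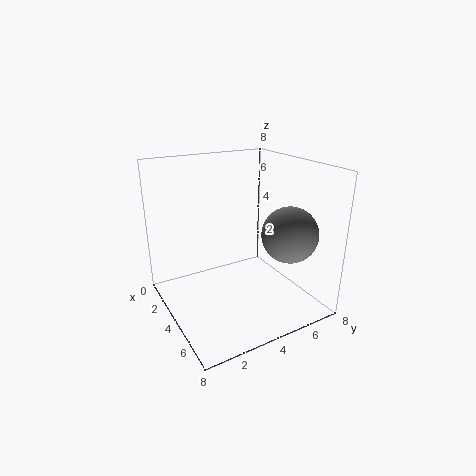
cx = 6, cy = 6, cz = 4.5, color = 'gray'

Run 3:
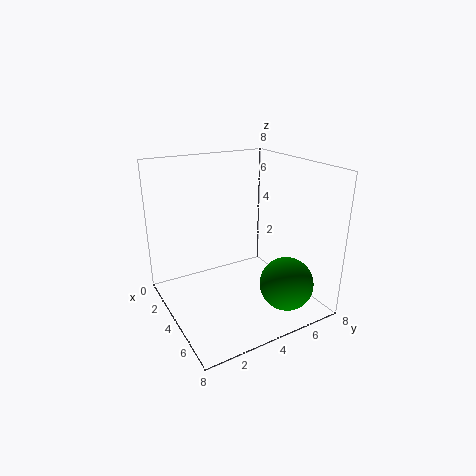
cx = 6, cy = 6, cz = 1.5, color = 'green'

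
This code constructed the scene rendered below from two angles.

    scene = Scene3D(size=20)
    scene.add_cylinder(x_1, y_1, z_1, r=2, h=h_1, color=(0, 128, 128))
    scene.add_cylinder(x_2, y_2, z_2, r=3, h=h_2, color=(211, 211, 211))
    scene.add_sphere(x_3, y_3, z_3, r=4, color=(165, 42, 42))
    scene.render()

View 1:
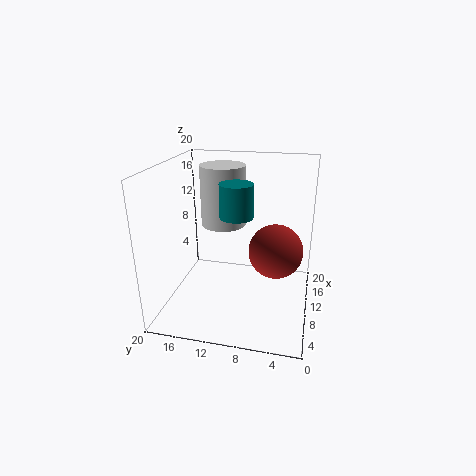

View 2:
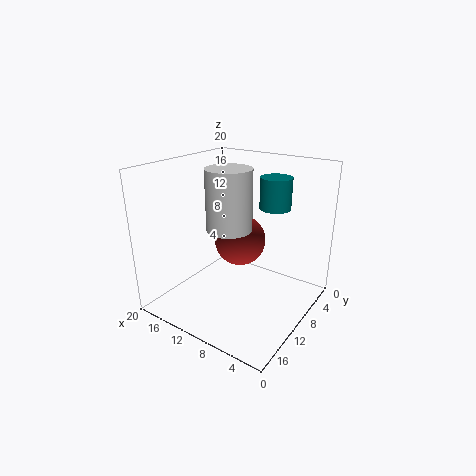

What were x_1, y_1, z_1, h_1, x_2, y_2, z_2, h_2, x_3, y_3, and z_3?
x_1 = 5
y_1 = 9
z_1 = 15
h_1 = 4
x_2 = 10
y_2 = 12
z_2 = 12
h_2 = 8
x_3 = 13
y_3 = 5
z_3 = 7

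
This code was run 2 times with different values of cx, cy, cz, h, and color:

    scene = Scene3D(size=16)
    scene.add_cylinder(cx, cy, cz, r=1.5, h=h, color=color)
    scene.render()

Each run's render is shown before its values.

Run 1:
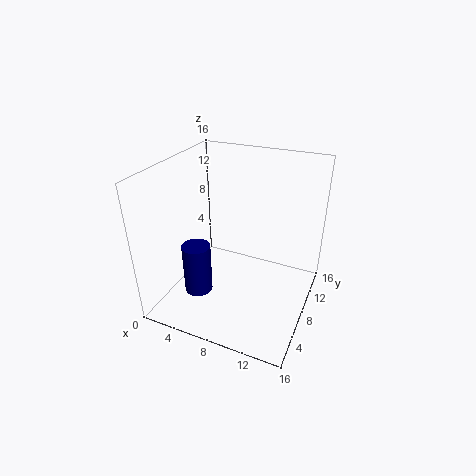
cx = 5; cy = 4; cz = 3; h = 5.5; color = 'navy'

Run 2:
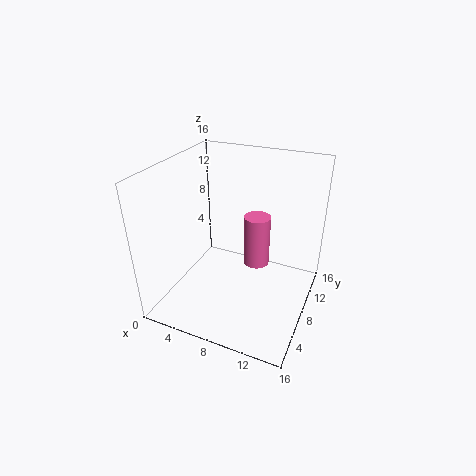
cx = 9.5; cy = 10; cz = 4; h = 6; color = 'hotpink'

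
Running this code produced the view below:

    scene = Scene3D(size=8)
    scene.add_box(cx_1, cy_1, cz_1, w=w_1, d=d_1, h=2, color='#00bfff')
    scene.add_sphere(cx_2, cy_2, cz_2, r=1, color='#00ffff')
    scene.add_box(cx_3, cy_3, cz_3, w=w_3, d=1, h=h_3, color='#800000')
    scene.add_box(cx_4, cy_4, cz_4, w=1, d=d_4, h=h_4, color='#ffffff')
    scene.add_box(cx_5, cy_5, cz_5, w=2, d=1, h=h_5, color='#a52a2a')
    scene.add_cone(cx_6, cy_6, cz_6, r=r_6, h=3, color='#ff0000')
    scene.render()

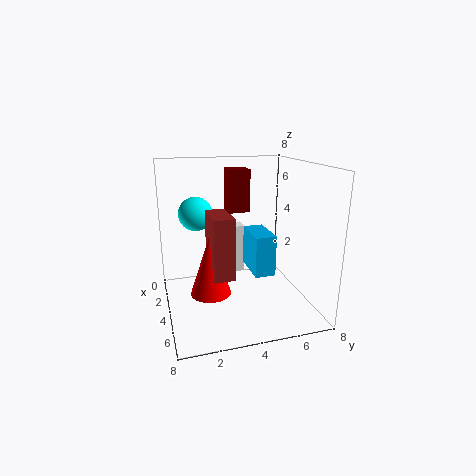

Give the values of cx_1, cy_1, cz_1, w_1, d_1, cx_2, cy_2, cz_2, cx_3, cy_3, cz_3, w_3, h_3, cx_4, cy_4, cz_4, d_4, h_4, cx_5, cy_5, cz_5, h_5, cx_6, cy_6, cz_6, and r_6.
cx_1 = 5, cy_1 = 4, cz_1 = 3, w_1 = 2, d_1 = 1, cx_2 = 2, cy_2 = 2, cz_2 = 5, cx_3 = 5, cy_3 = 3, cz_3 = 6, w_3 = 1, h_3 = 2, cx_4 = 1, cy_4 = 4, cz_4 = 1, d_4 = 1, h_4 = 3, cx_5 = 5, cy_5 = 2, cz_5 = 3, h_5 = 3, cx_6 = 6, cy_6 = 2, cz_6 = 2, r_6 = 1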